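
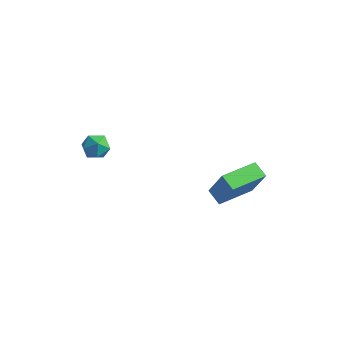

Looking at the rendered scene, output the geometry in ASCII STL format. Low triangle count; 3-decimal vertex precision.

solid 
facet normal -0.827 0.415 0.378
outer loop
vertex 0.969 0.971 -1.145
vertex 1.747 2.79 -1.438
vertex 0.285 1.015 -2.689
endloop
endfacet
facet normal -0.389 -0.910 0.146
outer loop
vertex 1.013 0.65 -3.022
vertex 0.969 0.971 -1.145
vertex 0.285 1.015 -2.689
endloop
endfacet
facet normal -0.827 0.415 0.378
outer loop
vertex 0.285 1.015 -2.689
vertex 1.747 2.79 -1.438
vertex 1.063 2.834 -2.982
endloop
endfacet
facet normal -0.405 0.026 -0.914
outer loop
vertex 1.063 2.834 -2.982
vertex 1.013 0.65 -3.022
vertex 0.285 1.015 -2.689
endloop
endfacet
facet normal 0.405 -0.026 0.914
outer loop
vertex 0.969 0.971 -1.145
vertex 2.475 2.425 -1.771
vertex 1.747 2.79 -1.438
endloop
endfacet
facet normal -0.389 -0.910 0.146
outer loop
vertex 1.697 0.606 -1.478
vertex 0.969 0.971 -1.145
vertex 1.013 0.65 -3.022
endloop
endfacet
facet normal 0.405 -0.026 0.914
outer loop
vertex 1.697 0.606 -1.478
vertex 2.475 2.425 -1.771
vertex 0.969 0.971 -1.145
endloop
endfacet
facet normal 0.389 0.910 -0.146
outer loop
vertex 1.747 2.79 -1.438
vertex 2.475 2.425 -1.771
vertex 1.063 2.834 -2.982
endloop
endfacet
facet normal -0.405 0.026 -0.914
outer loop
vertex 1.791 2.469 -3.315
vertex 1.013 0.65 -3.022
vertex 1.063 2.834 -2.982
endloop
endfacet
facet normal 0.389 0.910 -0.146
outer loop
vertex 1.063 2.834 -2.982
vertex 2.475 2.425 -1.771
vertex 1.791 2.469 -3.315
endloop
endfacet
facet normal 0.827 -0.415 -0.378
outer loop
vertex 1.791 2.469 -3.315
vertex 1.697 0.606 -1.478
vertex 1.013 0.65 -3.022
endloop
endfacet
facet normal 0.827 -0.415 -0.378
outer loop
vertex 2.475 2.425 -1.771
vertex 1.697 0.606 -1.478
vertex 1.791 2.469 -3.315
endloop
endfacet
facet normal 0.050 0.981 0.186
outer loop
vertex -2.521 -3.059 3.296
vertex -3.167 -3.079 3.576
vertex -2.603 -3.185 3.984
endloop
endfacet
facet normal 0.698 0.685 0.209
outer loop
vertex -2.521 -3.059 3.296
vertex -2.603 -3.185 3.984
vertex -2.131 -3.553 3.612
endloop
endfacet
facet normal 0.823 0.378 -0.424
outer loop
vertex -2.521 -3.059 3.296
vertex -2.131 -3.553 3.612
vertex -2.404 -3.675 2.974
endloop
endfacet
facet normal 0.251 0.485 -0.837
outer loop
vertex -2.521 -3.059 3.296
vertex -2.404 -3.675 2.974
vertex -3.044 -3.382 2.952
endloop
endfacet
facet normal -0.226 0.858 -0.461
outer loop
vertex -2.521 -3.059 3.296
vertex -3.044 -3.382 2.952
vertex -3.167 -3.079 3.576
endloop
endfacet
facet normal 0.689 0.172 0.704
outer loop
vertex -2.131 -3.553 3.612
vertex -2.603 -3.185 3.984
vertex -2.536 -3.878 4.088
endloop
endfacet
facet normal -0.360 0.652 0.667
outer loop
vertex -2.603 -3.185 3.984
vertex -3.167 -3.079 3.576
vertex -3.176 -3.585 4.066
endloop
endfacet
facet normal -0.808 0.452 -0.379
outer loop
vertex -3.167 -3.079 3.576
vertex -3.044 -3.382 2.952
vertex -3.449 -3.707 3.428
endloop
endfacet
facet normal -0.035 -0.152 -0.988
outer loop
vertex -3.044 -3.382 2.952
vertex -2.404 -3.675 2.974
vertex -2.977 -4.075 3.056
endloop
endfacet
facet normal 0.890 -0.325 -0.319
outer loop
vertex -2.404 -3.675 2.974
vertex -2.131 -3.553 3.612
vertex -2.413 -4.181 3.464
endloop
endfacet
facet normal -0.251 -0.485 0.837
outer loop
vertex -3.059 -4.201 3.744
vertex -2.536 -3.878 4.088
vertex -3.176 -3.585 4.066
endloop
endfacet
facet normal -0.823 -0.378 0.424
outer loop
vertex -3.059 -4.201 3.744
vertex -3.176 -3.585 4.066
vertex -3.449 -3.707 3.428
endloop
endfacet
facet normal -0.698 -0.685 -0.209
outer loop
vertex -3.059 -4.201 3.744
vertex -3.449 -3.707 3.428
vertex -2.977 -4.075 3.056
endloop
endfacet
facet normal -0.050 -0.981 -0.186
outer loop
vertex -3.059 -4.201 3.744
vertex -2.977 -4.075 3.056
vertex -2.413 -4.181 3.464
endloop
endfacet
facet normal 0.226 -0.858 0.461
outer loop
vertex -3.059 -4.201 3.744
vertex -2.413 -4.181 3.464
vertex -2.536 -3.878 4.088
endloop
endfacet
facet normal 0.035 0.152 0.988
outer loop
vertex -3.176 -3.585 4.066
vertex -2.536 -3.878 4.088
vertex -2.603 -3.185 3.984
endloop
endfacet
facet normal -0.890 0.325 0.319
outer loop
vertex -3.449 -3.707 3.428
vertex -3.176 -3.585 4.066
vertex -3.167 -3.079 3.576
endloop
endfacet
facet normal -0.689 -0.172 -0.704
outer loop
vertex -2.977 -4.075 3.056
vertex -3.449 -3.707 3.428
vertex -3.044 -3.382 2.952
endloop
endfacet
facet normal 0.360 -0.652 -0.667
outer loop
vertex -2.413 -4.181 3.464
vertex -2.977 -4.075 3.056
vertex -2.404 -3.675 2.974
endloop
endfacet
facet normal 0.808 -0.452 0.379
outer loop
vertex -2.536 -3.878 4.088
vertex -2.413 -4.181 3.464
vertex -2.131 -3.553 3.612
endloop
endfacet

endsolid


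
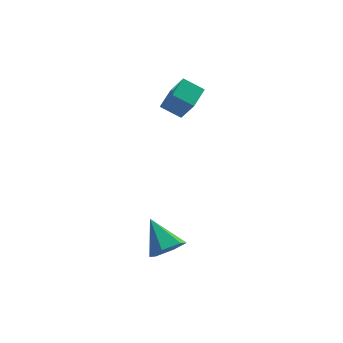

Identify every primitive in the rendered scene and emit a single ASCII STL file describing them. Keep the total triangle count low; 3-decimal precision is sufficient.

solid 
facet normal -0.537 -0.802 -0.264
outer loop
vertex 2.886 1.823 2.286
vertex 1.931 2.266 2.883
vertex 2.405 2.584 0.951
endloop
endfacet
facet normal 0.789 -0.366 -0.493
outer loop
vertex 3.109 3.634 1.297
vertex 2.886 1.823 2.286
vertex 2.405 2.584 0.951
endloop
endfacet
facet normal -0.538 -0.801 -0.264
outer loop
vertex 2.405 2.584 0.951
vertex 1.931 2.266 2.883
vertex 1.451 3.028 1.549
endloop
endfacet
facet normal -0.299 0.473 -0.829
outer loop
vertex 1.451 3.028 1.549
vertex 3.109 3.634 1.297
vertex 2.405 2.584 0.951
endloop
endfacet
facet normal 0.299 -0.473 0.829
outer loop
vertex 2.886 1.823 2.286
vertex 2.635 3.316 3.229
vertex 1.931 2.266 2.883
endloop
endfacet
facet normal 0.789 -0.366 -0.493
outer loop
vertex 3.589 2.872 2.631
vertex 2.886 1.823 2.286
vertex 3.109 3.634 1.297
endloop
endfacet
facet normal 0.299 -0.473 0.829
outer loop
vertex 3.589 2.872 2.631
vertex 2.635 3.316 3.229
vertex 2.886 1.823 2.286
endloop
endfacet
facet normal -0.789 0.366 0.493
outer loop
vertex 1.931 2.266 2.883
vertex 2.635 3.316 3.229
vertex 1.451 3.028 1.549
endloop
endfacet
facet normal -0.299 0.473 -0.829
outer loop
vertex 2.154 4.077 1.894
vertex 3.109 3.634 1.297
vertex 1.451 3.028 1.549
endloop
endfacet
facet normal -0.789 0.367 0.493
outer loop
vertex 1.451 3.028 1.549
vertex 2.635 3.316 3.229
vertex 2.154 4.077 1.894
endloop
endfacet
facet normal 0.537 0.801 0.264
outer loop
vertex 2.154 4.077 1.894
vertex 3.589 2.872 2.631
vertex 3.109 3.634 1.297
endloop
endfacet
facet normal 0.538 0.801 0.263
outer loop
vertex 2.635 3.316 3.229
vertex 3.589 2.872 2.631
vertex 2.154 4.077 1.894
endloop
endfacet
facet normal 0.313 -0.738 -0.597
outer loop
vertex 1.295 -3.476 -3.2
vertex 0.781 -3.109 -3.923
vertex 1.69 -2.83 -3.791
endloop
endfacet
facet normal 0.661 0.245 0.709
outer loop
vertex 1.295 -3.476 -3.2
vertex 1.69 -2.83 -3.791
vertex 0.179 -1.691 -2.777
endloop
endfacet
facet normal 0.313 -0.738 -0.597
outer loop
vertex 1.69 -2.83 -3.791
vertex 0.781 -3.109 -3.923
vertex 1.176 -2.463 -4.514
endloop
endfacet
facet normal 0.595 0.803 -0.015
outer loop
vertex 1.69 -2.83 -3.791
vertex 1.176 -2.463 -4.514
vertex 0.179 -1.691 -2.777
endloop
endfacet
facet normal 0.314 -0.738 -0.597
outer loop
vertex 1.176 -2.463 -4.514
vertex 0.781 -3.109 -3.923
vertex 0.267 -2.742 -4.647
endloop
endfacet
facet normal -0.190 0.852 -0.488
outer loop
vertex 1.176 -2.463 -4.514
vertex 0.267 -2.742 -4.647
vertex 0.179 -1.691 -2.777
endloop
endfacet
facet normal 0.313 -0.739 -0.597
outer loop
vertex 0.267 -2.742 -4.647
vertex 0.781 -3.109 -3.923
vertex -0.128 -3.387 -4.056
endloop
endfacet
facet normal -0.910 0.342 -0.235
outer loop
vertex 0.267 -2.742 -4.647
vertex -0.128 -3.387 -4.056
vertex 0.179 -1.691 -2.777
endloop
endfacet
facet normal 0.313 -0.738 -0.597
outer loop
vertex -0.128 -3.387 -4.056
vertex 0.781 -3.109 -3.923
vertex 0.386 -3.754 -3.333
endloop
endfacet
facet normal -0.844 -0.217 0.490
outer loop
vertex -0.128 -3.387 -4.056
vertex 0.386 -3.754 -3.333
vertex 0.179 -1.691 -2.777
endloop
endfacet
facet normal 0.313 -0.738 -0.597
outer loop
vertex 0.386 -3.754 -3.333
vertex 0.781 -3.109 -3.923
vertex 1.295 -3.476 -3.2
endloop
endfacet
facet normal -0.060 -0.265 0.962
outer loop
vertex 0.386 -3.754 -3.333
vertex 1.295 -3.476 -3.2
vertex 0.179 -1.691 -2.777
endloop
endfacet

endsolid


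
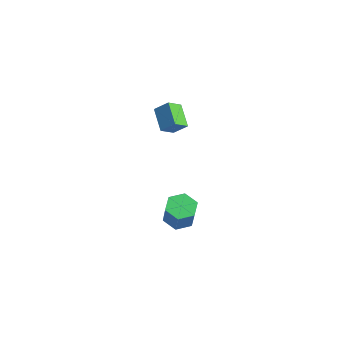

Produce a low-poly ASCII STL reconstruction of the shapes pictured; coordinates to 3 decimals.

solid 
facet normal -0.828 0.310 0.467
outer loop
vertex 0.389 -2.862 4.052
vertex 0.944 -2.372 4.71
vertex 0.364 -2.042 3.463
endloop
endfacet
facet normal -0.560 -0.494 -0.665
outer loop
vertex 1.556 -2.488 2.79
vertex 0.389 -2.862 4.052
vertex 0.364 -2.042 3.463
endloop
endfacet
facet normal -0.828 0.310 0.467
outer loop
vertex 0.364 -2.042 3.463
vertex 0.944 -2.372 4.71
vertex 0.918 -1.552 4.12
endloop
endfacet
facet normal -0.026 0.812 -0.584
outer loop
vertex 0.918 -1.552 4.12
vertex 1.556 -2.488 2.79
vertex 0.364 -2.042 3.463
endloop
endfacet
facet normal 0.025 -0.812 0.583
outer loop
vertex 0.389 -2.862 4.052
vertex 2.136 -2.818 4.037
vertex 0.944 -2.372 4.71
endloop
endfacet
facet normal -0.559 -0.496 -0.664
outer loop
vertex 1.582 -3.308 3.38
vertex 0.389 -2.862 4.052
vertex 1.556 -2.488 2.79
endloop
endfacet
facet normal 0.025 -0.812 0.584
outer loop
vertex 1.582 -3.308 3.38
vertex 2.136 -2.818 4.037
vertex 0.389 -2.862 4.052
endloop
endfacet
facet normal 0.560 0.495 0.664
outer loop
vertex 0.944 -2.372 4.71
vertex 2.136 -2.818 4.037
vertex 0.918 -1.552 4.12
endloop
endfacet
facet normal -0.025 0.812 -0.583
outer loop
vertex 2.111 -1.998 3.448
vertex 1.556 -2.488 2.79
vertex 0.918 -1.552 4.12
endloop
endfacet
facet normal 0.560 0.495 0.665
outer loop
vertex 0.918 -1.552 4.12
vertex 2.136 -2.818 4.037
vertex 2.111 -1.998 3.448
endloop
endfacet
facet normal 0.828 -0.310 -0.467
outer loop
vertex 2.111 -1.998 3.448
vertex 1.582 -3.308 3.38
vertex 1.556 -2.488 2.79
endloop
endfacet
facet normal 0.828 -0.310 -0.467
outer loop
vertex 2.136 -2.818 4.037
vertex 1.582 -3.308 3.38
vertex 2.111 -1.998 3.448
endloop
endfacet
facet normal -0.364 0.169 -0.916
outer loop
vertex 3.091 -2.447 -3.795
vertex 2.287 -2.673 -3.517
vertex 2.551 -1.835 -3.467
endloop
endfacet
facet normal 0.701 0.698 -0.149
outer loop
vertex 3.091 -2.447 -3.795
vertex 2.551 -1.835 -3.467
vertex 3.677 -2.721 -2.32
endloop
endfacet
facet normal 0.701 0.698 -0.149
outer loop
vertex 3.677 -2.721 -2.32
vertex 2.551 -1.835 -3.467
vertex 3.137 -2.109 -1.992
endloop
endfacet
facet normal 0.363 -0.170 0.916
outer loop
vertex 3.677 -2.721 -2.32
vertex 3.137 -2.109 -1.992
vertex 2.873 -2.947 -2.043
endloop
endfacet
facet normal -0.364 0.169 -0.916
outer loop
vertex 2.551 -1.835 -3.467
vertex 2.287 -2.673 -3.517
vertex 1.747 -2.061 -3.189
endloop
endfacet
facet normal -0.181 0.951 0.249
outer loop
vertex 2.551 -1.835 -3.467
vertex 1.747 -2.061 -3.189
vertex 3.137 -2.109 -1.992
endloop
endfacet
facet normal -0.182 0.951 0.249
outer loop
vertex 3.137 -2.109 -1.992
vertex 1.747 -2.061 -3.189
vertex 2.333 -2.335 -1.715
endloop
endfacet
facet normal 0.363 -0.170 0.916
outer loop
vertex 3.137 -2.109 -1.992
vertex 2.333 -2.335 -1.715
vertex 2.873 -2.947 -2.043
endloop
endfacet
facet normal -0.363 0.170 -0.916
outer loop
vertex 1.747 -2.061 -3.189
vertex 2.287 -2.673 -3.517
vertex 1.483 -2.899 -3.24
endloop
endfacet
facet normal -0.882 0.254 0.398
outer loop
vertex 1.747 -2.061 -3.189
vertex 1.483 -2.899 -3.24
vertex 2.333 -2.335 -1.715
endloop
endfacet
facet normal -0.882 0.254 0.397
outer loop
vertex 2.333 -2.335 -1.715
vertex 1.483 -2.899 -3.24
vertex 2.069 -3.173 -1.765
endloop
endfacet
facet normal 0.364 -0.169 0.916
outer loop
vertex 2.333 -2.335 -1.715
vertex 2.069 -3.173 -1.765
vertex 2.873 -2.947 -2.043
endloop
endfacet
facet normal -0.363 0.170 -0.916
outer loop
vertex 1.483 -2.899 -3.24
vertex 2.287 -2.673 -3.517
vertex 2.023 -3.511 -3.568
endloop
endfacet
facet normal -0.701 -0.698 0.149
outer loop
vertex 1.483 -2.899 -3.24
vertex 2.023 -3.511 -3.568
vertex 2.069 -3.173 -1.765
endloop
endfacet
facet normal -0.701 -0.698 0.149
outer loop
vertex 2.069 -3.173 -1.765
vertex 2.023 -3.511 -3.568
vertex 2.609 -3.785 -2.093
endloop
endfacet
facet normal 0.364 -0.169 0.916
outer loop
vertex 2.069 -3.173 -1.765
vertex 2.609 -3.785 -2.093
vertex 2.873 -2.947 -2.043
endloop
endfacet
facet normal -0.363 0.170 -0.916
outer loop
vertex 2.023 -3.511 -3.568
vertex 2.287 -2.673 -3.517
vertex 2.827 -3.285 -3.845
endloop
endfacet
facet normal 0.182 -0.951 -0.249
outer loop
vertex 2.023 -3.511 -3.568
vertex 2.827 -3.285 -3.845
vertex 2.609 -3.785 -2.093
endloop
endfacet
facet normal 0.181 -0.951 -0.249
outer loop
vertex 2.609 -3.785 -2.093
vertex 2.827 -3.285 -3.845
vertex 3.413 -3.559 -2.371
endloop
endfacet
facet normal 0.364 -0.169 0.916
outer loop
vertex 2.609 -3.785 -2.093
vertex 3.413 -3.559 -2.371
vertex 2.873 -2.947 -2.043
endloop
endfacet
facet normal -0.364 0.169 -0.916
outer loop
vertex 2.827 -3.285 -3.845
vertex 2.287 -2.673 -3.517
vertex 3.091 -2.447 -3.795
endloop
endfacet
facet normal 0.882 -0.254 -0.398
outer loop
vertex 2.827 -3.285 -3.845
vertex 3.091 -2.447 -3.795
vertex 3.413 -3.559 -2.371
endloop
endfacet
facet normal 0.882 -0.254 -0.397
outer loop
vertex 3.413 -3.559 -2.371
vertex 3.091 -2.447 -3.795
vertex 3.677 -2.721 -2.32
endloop
endfacet
facet normal 0.363 -0.170 0.916
outer loop
vertex 3.413 -3.559 -2.371
vertex 3.677 -2.721 -2.32
vertex 2.873 -2.947 -2.043
endloop
endfacet

endsolid


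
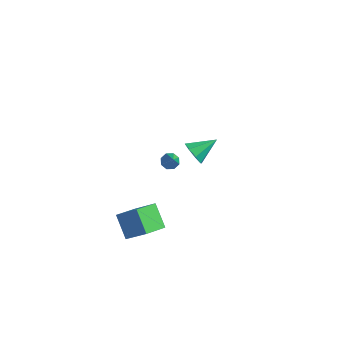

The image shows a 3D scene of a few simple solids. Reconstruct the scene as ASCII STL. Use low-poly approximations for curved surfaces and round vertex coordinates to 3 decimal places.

solid 
facet normal -0.651 0.371 0.663
outer loop
vertex 1.416 -2.028 -2.356
vertex 1.746 -0.683 -2.784
vertex 0.061 -2.106 -3.642
endloop
endfacet
facet normal -0.227 -0.928 0.296
outer loop
vertex 1.134 -2.717 -4.736
vertex 1.416 -2.028 -2.356
vertex 0.061 -2.106 -3.642
endloop
endfacet
facet normal -0.650 0.370 0.663
outer loop
vertex 0.061 -2.106 -3.642
vertex 1.746 -0.683 -2.784
vertex 0.391 -0.76 -4.07
endloop
endfacet
facet normal -0.725 -0.041 -0.688
outer loop
vertex 0.391 -0.76 -4.07
vertex 1.134 -2.717 -4.736
vertex 0.061 -2.106 -3.642
endloop
endfacet
facet normal 0.725 0.041 0.688
outer loop
vertex 1.416 -2.028 -2.356
vertex 2.819 -1.294 -3.878
vertex 1.746 -0.683 -2.784
endloop
endfacet
facet normal -0.228 -0.928 0.296
outer loop
vertex 2.489 -2.64 -3.45
vertex 1.416 -2.028 -2.356
vertex 1.134 -2.717 -4.736
endloop
endfacet
facet normal 0.725 0.041 0.688
outer loop
vertex 2.489 -2.64 -3.45
vertex 2.819 -1.294 -3.878
vertex 1.416 -2.028 -2.356
endloop
endfacet
facet normal 0.227 0.928 -0.295
outer loop
vertex 1.746 -0.683 -2.784
vertex 2.819 -1.294 -3.878
vertex 0.391 -0.76 -4.07
endloop
endfacet
facet normal -0.725 -0.041 -0.688
outer loop
vertex 1.464 -1.372 -5.164
vertex 1.134 -2.717 -4.736
vertex 0.391 -0.76 -4.07
endloop
endfacet
facet normal 0.227 0.928 -0.296
outer loop
vertex 0.391 -0.76 -4.07
vertex 2.819 -1.294 -3.878
vertex 1.464 -1.372 -5.164
endloop
endfacet
facet normal 0.650 -0.371 -0.663
outer loop
vertex 1.464 -1.372 -5.164
vertex 2.489 -2.64 -3.45
vertex 1.134 -2.717 -4.736
endloop
endfacet
facet normal 0.651 -0.370 -0.663
outer loop
vertex 2.819 -1.294 -3.878
vertex 2.489 -2.64 -3.45
vertex 1.464 -1.372 -5.164
endloop
endfacet
facet normal -0.436 0.497 -0.751
outer loop
vertex 3.508 -0.957 2.736
vertex 3.216 -1.384 2.623
vertex 3.156 -0.962 2.937
endloop
endfacet
facet normal 0.332 0.729 0.599
outer loop
vertex 3.508 -0.957 2.736
vertex 3.156 -0.962 2.937
vertex 4.104 -2.396 4.157
endloop
endfacet
facet normal -0.435 0.497 -0.751
outer loop
vertex 3.156 -0.962 2.937
vertex 3.216 -1.384 2.623
vertex 2.839 -1.214 2.954
endloop
endfacet
facet normal -0.333 0.474 0.815
outer loop
vertex 3.156 -0.962 2.937
vertex 2.839 -1.214 2.954
vertex 4.104 -2.396 4.157
endloop
endfacet
facet normal -0.436 0.495 -0.751
outer loop
vertex 2.839 -1.214 2.954
vertex 3.216 -1.384 2.623
vertex 2.743 -1.567 2.777
endloop
endfacet
facet normal -0.743 -0.127 0.657
outer loop
vertex 2.839 -1.214 2.954
vertex 2.743 -1.567 2.777
vertex 4.104 -2.396 4.157
endloop
endfacet
facet normal -0.436 0.496 -0.751
outer loop
vertex 2.743 -1.567 2.777
vertex 3.216 -1.384 2.623
vertex 2.924 -1.812 2.51
endloop
endfacet
facet normal -0.658 -0.721 0.216
outer loop
vertex 2.743 -1.567 2.777
vertex 2.924 -1.812 2.51
vertex 4.104 -2.396 4.157
endloop
endfacet
facet normal -0.435 0.495 -0.752
outer loop
vertex 2.924 -1.812 2.51
vertex 3.216 -1.384 2.623
vertex 3.277 -1.807 2.309
endloop
endfacet
facet normal -0.128 -0.960 -0.249
outer loop
vertex 2.924 -1.812 2.51
vertex 3.277 -1.807 2.309
vertex 4.104 -2.396 4.157
endloop
endfacet
facet normal -0.433 0.496 -0.753
outer loop
vertex 3.277 -1.807 2.309
vertex 3.216 -1.384 2.623
vertex 3.594 -1.555 2.293
endloop
endfacet
facet normal 0.537 -0.704 -0.465
outer loop
vertex 3.277 -1.807 2.309
vertex 3.594 -1.555 2.293
vertex 4.104 -2.396 4.157
endloop
endfacet
facet normal -0.435 0.493 -0.754
outer loop
vertex 3.594 -1.555 2.293
vertex 3.216 -1.384 2.623
vertex 3.689 -1.202 2.469
endloop
endfacet
facet normal 0.947 -0.103 -0.305
outer loop
vertex 3.594 -1.555 2.293
vertex 3.689 -1.202 2.469
vertex 4.104 -2.396 4.157
endloop
endfacet
facet normal -0.436 0.497 -0.751
outer loop
vertex 3.689 -1.202 2.469
vertex 3.216 -1.384 2.623
vertex 3.508 -0.957 2.736
endloop
endfacet
facet normal 0.861 0.490 0.135
outer loop
vertex 3.689 -1.202 2.469
vertex 3.508 -0.957 2.736
vertex 4.104 -2.396 4.157
endloop
endfacet
facet normal -0.483 -0.751 -0.451
outer loop
vertex 2.217 3.267 -2.145
vertex 1.664 3.235 -1.5
vertex 1.703 3.654 -2.239
endloop
endfacet
facet normal 0.549 0.583 -0.599
outer loop
vertex 2.217 3.267 -2.145
vertex 1.703 3.654 -2.239
vertex 2.456 4.465 -0.76
endloop
endfacet
facet normal -0.483 -0.750 -0.451
outer loop
vertex 1.703 3.654 -2.239
vertex 1.664 3.235 -1.5
vertex 1.166 3.796 -1.9
endloop
endfacet
facet normal -0.055 0.887 -0.458
outer loop
vertex 1.703 3.654 -2.239
vertex 1.166 3.796 -1.9
vertex 2.456 4.465 -0.76
endloop
endfacet
facet normal -0.483 -0.750 -0.451
outer loop
vertex 1.166 3.796 -1.9
vertex 1.664 3.235 -1.5
vertex 0.921 3.609 -1.327
endloop
endfacet
facet normal -0.504 0.861 0.065
outer loop
vertex 1.166 3.796 -1.9
vertex 0.921 3.609 -1.327
vertex 2.456 4.465 -0.76
endloop
endfacet
facet normal -0.483 -0.750 -0.452
outer loop
vertex 0.921 3.609 -1.327
vertex 1.664 3.235 -1.5
vertex 1.111 3.203 -0.856
endloop
endfacet
facet normal -0.536 0.520 0.665
outer loop
vertex 0.921 3.609 -1.327
vertex 1.111 3.203 -0.856
vertex 2.456 4.465 -0.76
endloop
endfacet
facet normal -0.483 -0.750 -0.452
outer loop
vertex 1.111 3.203 -0.856
vertex 1.664 3.235 -1.5
vertex 1.625 2.815 -0.762
endloop
endfacet
facet normal -0.132 0.065 0.989
outer loop
vertex 1.111 3.203 -0.856
vertex 1.625 2.815 -0.762
vertex 2.456 4.465 -0.76
endloop
endfacet
facet normal -0.483 -0.750 -0.452
outer loop
vertex 1.625 2.815 -0.762
vertex 1.664 3.235 -1.5
vertex 2.162 2.674 -1.101
endloop
endfacet
facet normal 0.473 -0.239 0.848
outer loop
vertex 1.625 2.815 -0.762
vertex 2.162 2.674 -1.101
vertex 2.456 4.465 -0.76
endloop
endfacet
facet normal -0.483 -0.750 -0.451
outer loop
vertex 2.162 2.674 -1.101
vertex 1.664 3.235 -1.5
vertex 2.407 2.861 -1.674
endloop
endfacet
facet normal 0.922 -0.213 0.325
outer loop
vertex 2.162 2.674 -1.101
vertex 2.407 2.861 -1.674
vertex 2.456 4.465 -0.76
endloop
endfacet
facet normal -0.483 -0.750 -0.452
outer loop
vertex 2.407 2.861 -1.674
vertex 1.664 3.235 -1.5
vertex 2.217 3.267 -2.145
endloop
endfacet
facet normal 0.953 0.127 -0.275
outer loop
vertex 2.407 2.861 -1.674
vertex 2.217 3.267 -2.145
vertex 2.456 4.465 -0.76
endloop
endfacet

endsolid


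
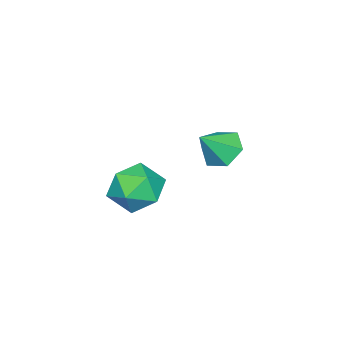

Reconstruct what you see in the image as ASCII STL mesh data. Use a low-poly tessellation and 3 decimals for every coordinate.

solid 
facet normal -0.669 0.258 -0.697
outer loop
vertex 0.638 0.141 1.519
vertex 0.139 0.393 2.091
vertex 0.669 0.899 1.77
endloop
endfacet
facet normal 0.973 0.036 -0.228
outer loop
vertex 0.638 0.141 1.519
vertex 0.669 0.899 1.77
vertex 0.981 0.067 2.969
endloop
endfacet
facet normal -0.669 0.259 -0.697
outer loop
vertex 0.669 0.899 1.77
vertex 0.139 0.393 2.091
vertex 0.17 1.152 2.343
endloop
endfacet
facet normal 0.678 0.675 0.292
outer loop
vertex 0.669 0.899 1.77
vertex 0.17 1.152 2.343
vertex 0.981 0.067 2.969
endloop
endfacet
facet normal -0.669 0.259 -0.697
outer loop
vertex 0.17 1.152 2.343
vertex 0.139 0.393 2.091
vertex -0.36 0.645 2.663
endloop
endfacet
facet normal 0.026 0.514 0.857
outer loop
vertex 0.17 1.152 2.343
vertex -0.36 0.645 2.663
vertex 0.981 0.067 2.969
endloop
endfacet
facet normal -0.669 0.259 -0.697
outer loop
vertex -0.36 0.645 2.663
vertex 0.139 0.393 2.091
vertex -0.391 -0.114 2.411
endloop
endfacet
facet normal -0.329 -0.286 0.900
outer loop
vertex -0.36 0.645 2.663
vertex -0.391 -0.114 2.411
vertex 0.981 0.067 2.969
endloop
endfacet
facet normal -0.669 0.259 -0.697
outer loop
vertex -0.391 -0.114 2.411
vertex 0.139 0.393 2.091
vertex 0.108 -0.366 1.839
endloop
endfacet
facet normal -0.032 -0.925 0.379
outer loop
vertex -0.391 -0.114 2.411
vertex 0.108 -0.366 1.839
vertex 0.981 0.067 2.969
endloop
endfacet
facet normal -0.669 0.259 -0.697
outer loop
vertex 0.108 -0.366 1.839
vertex 0.139 0.393 2.091
vertex 0.638 0.141 1.519
endloop
endfacet
facet normal 0.619 -0.764 -0.185
outer loop
vertex 0.108 -0.366 1.839
vertex 0.638 0.141 1.519
vertex 0.981 0.067 2.969
endloop
endfacet
facet normal -0.920 0.112 0.377
outer loop
vertex -1.486 -3.501 -1.522
vertex -1.066 -3.44 -0.515
vertex -1.198 -2.531 -1.108
endloop
endfacet
facet normal -0.880 0.382 -0.283
outer loop
vertex -1.486 -3.501 -1.522
vertex -1.198 -2.531 -1.108
vertex -0.967 -2.771 -2.15
endloop
endfacet
facet normal -0.676 -0.141 -0.723
outer loop
vertex -1.486 -3.501 -1.522
vertex -0.967 -2.771 -2.15
vertex -0.693 -3.828 -2.2
endloop
endfacet
facet normal -0.590 -0.734 -0.336
outer loop
vertex -1.486 -3.501 -1.522
vertex -0.693 -3.828 -2.2
vertex -0.754 -4.242 -1.19
endloop
endfacet
facet normal -0.740 -0.577 0.344
outer loop
vertex -1.486 -3.501 -1.522
vertex -0.754 -4.242 -1.19
vertex -1.066 -3.44 -0.515
endloop
endfacet
facet normal -0.372 0.883 -0.286
outer loop
vertex -0.967 -2.771 -2.15
vertex -1.198 -2.531 -1.108
vertex -0.226 -2.258 -1.53
endloop
endfacet
facet normal -0.435 0.447 0.782
outer loop
vertex -1.198 -2.531 -1.108
vertex -1.066 -3.44 -0.515
vertex -0.287 -2.672 -0.52
endloop
endfacet
facet normal -0.146 -0.670 0.728
outer loop
vertex -1.066 -3.44 -0.515
vertex -0.754 -4.242 -1.19
vertex -0.013 -3.729 -0.57
endloop
endfacet
facet normal 0.098 -0.923 -0.372
outer loop
vertex -0.754 -4.242 -1.19
vertex -0.693 -3.828 -2.2
vertex 0.218 -3.969 -1.612
endloop
endfacet
facet normal -0.042 0.036 -0.998
outer loop
vertex -0.693 -3.828 -2.2
vertex -0.967 -2.771 -2.15
vertex 0.086 -3.06 -2.205
endloop
endfacet
facet normal 0.590 0.734 0.336
outer loop
vertex 0.506 -2.999 -1.198
vertex -0.226 -2.258 -1.53
vertex -0.287 -2.672 -0.52
endloop
endfacet
facet normal 0.676 0.141 0.723
outer loop
vertex 0.506 -2.999 -1.198
vertex -0.287 -2.672 -0.52
vertex -0.013 -3.729 -0.57
endloop
endfacet
facet normal 0.880 -0.382 0.283
outer loop
vertex 0.506 -2.999 -1.198
vertex -0.013 -3.729 -0.57
vertex 0.218 -3.969 -1.612
endloop
endfacet
facet normal 0.920 -0.112 -0.377
outer loop
vertex 0.506 -2.999 -1.198
vertex 0.218 -3.969 -1.612
vertex 0.086 -3.06 -2.205
endloop
endfacet
facet normal 0.740 0.577 -0.344
outer loop
vertex 0.506 -2.999 -1.198
vertex 0.086 -3.06 -2.205
vertex -0.226 -2.258 -1.53
endloop
endfacet
facet normal -0.098 0.923 0.372
outer loop
vertex -0.287 -2.672 -0.52
vertex -0.226 -2.258 -1.53
vertex -1.198 -2.531 -1.108
endloop
endfacet
facet normal 0.042 -0.036 0.998
outer loop
vertex -0.013 -3.729 -0.57
vertex -0.287 -2.672 -0.52
vertex -1.066 -3.44 -0.515
endloop
endfacet
facet normal 0.372 -0.883 0.286
outer loop
vertex 0.218 -3.969 -1.612
vertex -0.013 -3.729 -0.57
vertex -0.754 -4.242 -1.19
endloop
endfacet
facet normal 0.435 -0.447 -0.782
outer loop
vertex 0.086 -3.06 -2.205
vertex 0.218 -3.969 -1.612
vertex -0.693 -3.828 -2.2
endloop
endfacet
facet normal 0.146 0.670 -0.728
outer loop
vertex -0.226 -2.258 -1.53
vertex 0.086 -3.06 -2.205
vertex -0.967 -2.771 -2.15
endloop
endfacet

endsolid


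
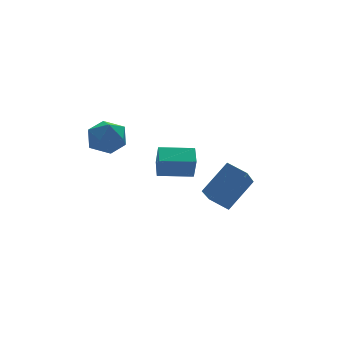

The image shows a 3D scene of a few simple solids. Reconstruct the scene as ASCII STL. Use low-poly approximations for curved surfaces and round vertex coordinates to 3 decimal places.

solid 
facet normal -0.935 0.348 0.072
outer loop
vertex 0.85 1.172 2.134
vertex 1.199 2.044 2.446
vertex 0.902 1.533 1.065
endloop
endfacet
facet normal -0.353 -0.881 -0.315
outer loop
vertex 2.341 0.996 0.954
vertex 0.85 1.172 2.134
vertex 0.902 1.533 1.065
endloop
endfacet
facet normal -0.935 0.348 0.072
outer loop
vertex 0.902 1.533 1.065
vertex 1.199 2.044 2.446
vertex 1.251 2.405 1.376
endloop
endfacet
facet normal 0.046 0.319 -0.947
outer loop
vertex 1.251 2.405 1.376
vertex 2.341 0.996 0.954
vertex 0.902 1.533 1.065
endloop
endfacet
facet normal -0.046 -0.320 0.946
outer loop
vertex 0.85 1.172 2.134
vertex 2.638 1.507 2.335
vertex 1.199 2.044 2.446
endloop
endfacet
facet normal -0.353 -0.881 -0.314
outer loop
vertex 2.289 0.635 2.024
vertex 0.85 1.172 2.134
vertex 2.341 0.996 0.954
endloop
endfacet
facet normal -0.047 -0.319 0.947
outer loop
vertex 2.289 0.635 2.024
vertex 2.638 1.507 2.335
vertex 0.85 1.172 2.134
endloop
endfacet
facet normal 0.353 0.881 0.314
outer loop
vertex 1.199 2.044 2.446
vertex 2.638 1.507 2.335
vertex 1.251 2.405 1.376
endloop
endfacet
facet normal 0.047 0.320 -0.946
outer loop
vertex 2.69 1.868 1.266
vertex 2.341 0.996 0.954
vertex 1.251 2.405 1.376
endloop
endfacet
facet normal 0.353 0.881 0.315
outer loop
vertex 1.251 2.405 1.376
vertex 2.638 1.507 2.335
vertex 2.69 1.868 1.266
endloop
endfacet
facet normal 0.935 -0.348 -0.072
outer loop
vertex 2.69 1.868 1.266
vertex 2.289 0.635 2.024
vertex 2.341 0.996 0.954
endloop
endfacet
facet normal 0.935 -0.348 -0.072
outer loop
vertex 2.638 1.507 2.335
vertex 2.289 0.635 2.024
vertex 2.69 1.868 1.266
endloop
endfacet
facet normal -0.465 -0.588 0.662
outer loop
vertex 3.977 -0.666 1.593
vertex 3.455 0.138 1.94
vertex 2.662 -0.995 0.378
endloop
endfacet
facet normal 0.512 -0.788 -0.341
outer loop
vertex 3.545 0.122 -0.88
vertex 3.977 -0.666 1.593
vertex 2.662 -0.995 0.378
endloop
endfacet
facet normal -0.464 -0.588 0.662
outer loop
vertex 2.662 -0.995 0.378
vertex 3.455 0.138 1.94
vertex 2.14 -0.191 0.726
endloop
endfacet
facet normal -0.723 -0.180 -0.667
outer loop
vertex 2.14 -0.191 0.726
vertex 3.545 0.122 -0.88
vertex 2.662 -0.995 0.378
endloop
endfacet
facet normal 0.722 0.181 0.668
outer loop
vertex 3.977 -0.666 1.593
vertex 4.338 1.255 0.682
vertex 3.455 0.138 1.94
endloop
endfacet
facet normal 0.512 -0.789 -0.341
outer loop
vertex 4.86 0.451 0.334
vertex 3.977 -0.666 1.593
vertex 3.545 0.122 -0.88
endloop
endfacet
facet normal 0.723 0.181 0.667
outer loop
vertex 4.86 0.451 0.334
vertex 4.338 1.255 0.682
vertex 3.977 -0.666 1.593
endloop
endfacet
facet normal -0.512 0.789 0.341
outer loop
vertex 3.455 0.138 1.94
vertex 4.338 1.255 0.682
vertex 2.14 -0.191 0.726
endloop
endfacet
facet normal -0.722 -0.181 -0.667
outer loop
vertex 3.023 0.926 -0.533
vertex 3.545 0.122 -0.88
vertex 2.14 -0.191 0.726
endloop
endfacet
facet normal -0.512 0.789 0.341
outer loop
vertex 2.14 -0.191 0.726
vertex 4.338 1.255 0.682
vertex 3.023 0.926 -0.533
endloop
endfacet
facet normal 0.465 0.588 -0.662
outer loop
vertex 3.023 0.926 -0.533
vertex 4.86 0.451 0.334
vertex 3.545 0.122 -0.88
endloop
endfacet
facet normal 0.465 0.588 -0.662
outer loop
vertex 4.338 1.255 0.682
vertex 4.86 0.451 0.334
vertex 3.023 0.926 -0.533
endloop
endfacet
facet normal -0.608 -0.327 0.723
outer loop
vertex -1.965 1.918 4.222
vertex -1.81 1.025 3.949
vertex -1.251 1.425 4.6
endloop
endfacet
facet normal -0.290 0.282 0.915
outer loop
vertex -1.965 1.918 4.222
vertex -1.251 1.425 4.6
vertex -1.126 2.332 4.36
endloop
endfacet
facet normal -0.455 0.779 0.431
outer loop
vertex -1.965 1.918 4.222
vertex -1.126 2.332 4.36
vertex -1.606 2.493 3.561
endloop
endfacet
facet normal -0.876 0.478 -0.060
outer loop
vertex -1.965 1.918 4.222
vertex -1.606 2.493 3.561
vertex -2.029 1.685 3.307
endloop
endfacet
facet normal -0.971 -0.205 0.120
outer loop
vertex -1.965 1.918 4.222
vertex -2.029 1.685 3.307
vertex -1.81 1.025 3.949
endloop
endfacet
facet normal 0.416 0.179 0.892
outer loop
vertex -1.126 2.332 4.36
vertex -1.251 1.425 4.6
vertex -0.451 1.695 4.173
endloop
endfacet
facet normal -0.100 -0.807 0.582
outer loop
vertex -1.251 1.425 4.6
vertex -1.81 1.025 3.949
vertex -0.874 0.887 3.919
endloop
endfacet
facet normal -0.686 -0.611 -0.394
outer loop
vertex -1.81 1.025 3.949
vertex -2.029 1.685 3.307
vertex -1.354 1.048 3.12
endloop
endfacet
facet normal -0.533 0.495 -0.686
outer loop
vertex -2.029 1.685 3.307
vertex -1.606 2.493 3.561
vertex -1.229 1.955 2.88
endloop
endfacet
facet normal 0.148 0.983 0.109
outer loop
vertex -1.606 2.493 3.561
vertex -1.126 2.332 4.36
vertex -0.67 2.355 3.531
endloop
endfacet
facet normal 0.876 -0.478 0.060
outer loop
vertex -0.515 1.462 3.258
vertex -0.451 1.695 4.173
vertex -0.874 0.887 3.919
endloop
endfacet
facet normal 0.455 -0.779 -0.431
outer loop
vertex -0.515 1.462 3.258
vertex -0.874 0.887 3.919
vertex -1.354 1.048 3.12
endloop
endfacet
facet normal 0.290 -0.282 -0.915
outer loop
vertex -0.515 1.462 3.258
vertex -1.354 1.048 3.12
vertex -1.229 1.955 2.88
endloop
endfacet
facet normal 0.608 0.327 -0.723
outer loop
vertex -0.515 1.462 3.258
vertex -1.229 1.955 2.88
vertex -0.67 2.355 3.531
endloop
endfacet
facet normal 0.971 0.205 -0.120
outer loop
vertex -0.515 1.462 3.258
vertex -0.67 2.355 3.531
vertex -0.451 1.695 4.173
endloop
endfacet
facet normal 0.533 -0.495 0.686
outer loop
vertex -0.874 0.887 3.919
vertex -0.451 1.695 4.173
vertex -1.251 1.425 4.6
endloop
endfacet
facet normal -0.148 -0.983 -0.109
outer loop
vertex -1.354 1.048 3.12
vertex -0.874 0.887 3.919
vertex -1.81 1.025 3.949
endloop
endfacet
facet normal -0.416 -0.179 -0.892
outer loop
vertex -1.229 1.955 2.88
vertex -1.354 1.048 3.12
vertex -2.029 1.685 3.307
endloop
endfacet
facet normal 0.100 0.807 -0.582
outer loop
vertex -0.67 2.355 3.531
vertex -1.229 1.955 2.88
vertex -1.606 2.493 3.561
endloop
endfacet
facet normal 0.686 0.611 0.394
outer loop
vertex -0.451 1.695 4.173
vertex -0.67 2.355 3.531
vertex -1.126 2.332 4.36
endloop
endfacet

endsolid


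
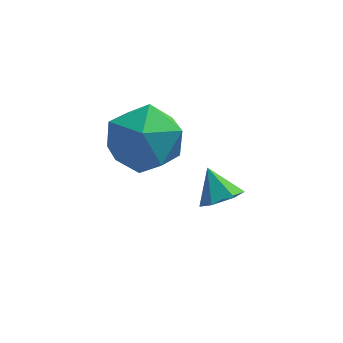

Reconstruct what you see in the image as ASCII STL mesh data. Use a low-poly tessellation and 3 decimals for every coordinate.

solid 
facet normal -0.962 -0.273 0.022
outer loop
vertex -0.309 -1.252 0.052
vertex -0.018 -2.243 0.469
vertex -0.243 -1.394 1.155
endloop
endfacet
facet normal -0.895 0.432 0.109
outer loop
vertex -0.309 -1.252 0.052
vertex -0.243 -1.394 1.155
vertex 0.15 -0.462 0.689
endloop
endfacet
facet normal -0.554 0.693 -0.461
outer loop
vertex -0.309 -1.252 0.052
vertex 0.15 -0.462 0.689
vertex 0.619 -0.734 -0.285
endloop
endfacet
facet normal -0.410 0.150 -0.899
outer loop
vertex -0.309 -1.252 0.052
vertex 0.619 -0.734 -0.285
vertex 0.514 -1.835 -0.421
endloop
endfacet
facet normal -0.662 -0.447 -0.601
outer loop
vertex -0.309 -1.252 0.052
vertex 0.514 -1.835 -0.421
vertex -0.018 -2.243 0.469
endloop
endfacet
facet normal -0.486 0.546 0.683
outer loop
vertex 0.15 -0.462 0.689
vertex -0.243 -1.394 1.155
vertex 0.726 -0.965 1.501
endloop
endfacet
facet normal -0.594 -0.595 0.541
outer loop
vertex -0.243 -1.394 1.155
vertex -0.018 -2.243 0.469
vertex 0.621 -2.066 1.365
endloop
endfacet
facet normal -0.108 -0.878 -0.467
outer loop
vertex -0.018 -2.243 0.469
vertex 0.514 -1.835 -0.421
vertex 1.09 -2.338 0.391
endloop
endfacet
facet normal 0.300 0.089 -0.950
outer loop
vertex 0.514 -1.835 -0.421
vertex 0.619 -0.734 -0.285
vertex 1.483 -1.406 -0.075
endloop
endfacet
facet normal 0.066 0.969 -0.239
outer loop
vertex 0.619 -0.734 -0.285
vertex 0.15 -0.462 0.689
vertex 1.258 -0.557 0.611
endloop
endfacet
facet normal 0.410 -0.150 0.899
outer loop
vertex 1.549 -1.548 1.028
vertex 0.726 -0.965 1.501
vertex 0.621 -2.066 1.365
endloop
endfacet
facet normal 0.554 -0.693 0.461
outer loop
vertex 1.549 -1.548 1.028
vertex 0.621 -2.066 1.365
vertex 1.09 -2.338 0.391
endloop
endfacet
facet normal 0.895 -0.432 -0.109
outer loop
vertex 1.549 -1.548 1.028
vertex 1.09 -2.338 0.391
vertex 1.483 -1.406 -0.075
endloop
endfacet
facet normal 0.962 0.273 -0.022
outer loop
vertex 1.549 -1.548 1.028
vertex 1.483 -1.406 -0.075
vertex 1.258 -0.557 0.611
endloop
endfacet
facet normal 0.662 0.447 0.601
outer loop
vertex 1.549 -1.548 1.028
vertex 1.258 -0.557 0.611
vertex 0.726 -0.965 1.501
endloop
endfacet
facet normal -0.300 -0.089 0.950
outer loop
vertex 0.621 -2.066 1.365
vertex 0.726 -0.965 1.501
vertex -0.243 -1.394 1.155
endloop
endfacet
facet normal -0.066 -0.969 0.239
outer loop
vertex 1.09 -2.338 0.391
vertex 0.621 -2.066 1.365
vertex -0.018 -2.243 0.469
endloop
endfacet
facet normal 0.486 -0.546 -0.683
outer loop
vertex 1.483 -1.406 -0.075
vertex 1.09 -2.338 0.391
vertex 0.514 -1.835 -0.421
endloop
endfacet
facet normal 0.594 0.595 -0.541
outer loop
vertex 1.258 -0.557 0.611
vertex 1.483 -1.406 -0.075
vertex 0.619 -0.734 -0.285
endloop
endfacet
facet normal 0.108 0.878 0.467
outer loop
vertex 0.726 -0.965 1.501
vertex 1.258 -0.557 0.611
vertex 0.15 -0.462 0.689
endloop
endfacet
facet normal 0.391 -0.553 -0.735
outer loop
vertex 2.838 -1.336 -1.8
vertex 2.528 -1.009 -2.211
vertex 3.088 -0.836 -2.043
endloop
endfacet
facet normal 0.548 0.128 0.827
outer loop
vertex 2.838 -1.336 -1.8
vertex 3.088 -0.836 -2.043
vertex 2.132 -0.451 -1.469
endloop
endfacet
facet normal 0.391 -0.553 -0.735
outer loop
vertex 3.088 -0.836 -2.043
vertex 2.528 -1.009 -2.211
vertex 2.778 -0.509 -2.454
endloop
endfacet
facet normal 0.498 0.821 0.278
outer loop
vertex 3.088 -0.836 -2.043
vertex 2.778 -0.509 -2.454
vertex 2.132 -0.451 -1.469
endloop
endfacet
facet normal 0.393 -0.553 -0.735
outer loop
vertex 2.778 -0.509 -2.454
vertex 2.528 -1.009 -2.211
vertex 2.218 -0.682 -2.623
endloop
endfacet
facet normal -0.231 0.951 -0.207
outer loop
vertex 2.778 -0.509 -2.454
vertex 2.218 -0.682 -2.623
vertex 2.132 -0.451 -1.469
endloop
endfacet
facet normal 0.392 -0.554 -0.735
outer loop
vertex 2.218 -0.682 -2.623
vertex 2.528 -1.009 -2.211
vertex 1.968 -1.183 -2.379
endloop
endfacet
facet normal -0.912 0.384 -0.145
outer loop
vertex 2.218 -0.682 -2.623
vertex 1.968 -1.183 -2.379
vertex 2.132 -0.451 -1.469
endloop
endfacet
facet normal 0.392 -0.552 -0.735
outer loop
vertex 1.968 -1.183 -2.379
vertex 2.528 -1.009 -2.211
vertex 2.278 -1.51 -1.968
endloop
endfacet
facet normal -0.861 -0.309 0.404
outer loop
vertex 1.968 -1.183 -2.379
vertex 2.278 -1.51 -1.968
vertex 2.132 -0.451 -1.469
endloop
endfacet
facet normal 0.392 -0.552 -0.735
outer loop
vertex 2.278 -1.51 -1.968
vertex 2.528 -1.009 -2.211
vertex 2.838 -1.336 -1.8
endloop
endfacet
facet normal -0.131 -0.437 0.890
outer loop
vertex 2.278 -1.51 -1.968
vertex 2.838 -1.336 -1.8
vertex 2.132 -0.451 -1.469
endloop
endfacet

endsolid


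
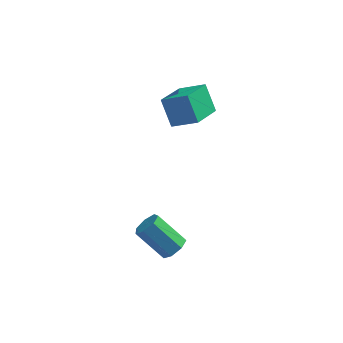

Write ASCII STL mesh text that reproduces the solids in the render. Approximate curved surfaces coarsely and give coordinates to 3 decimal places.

solid 
facet normal -0.375 0.442 0.814
outer loop
vertex -1.723 1.132 4.325
vertex -1.052 2.891 3.679
vertex -3.078 1.372 3.57
endloop
endfacet
facet normal -0.337 -0.884 0.324
outer loop
vertex -2.448 0.629 2.201
vertex -1.723 1.132 4.325
vertex -3.078 1.372 3.57
endloop
endfacet
facet normal -0.375 0.442 0.815
outer loop
vertex -3.078 1.372 3.57
vertex -1.052 2.891 3.679
vertex -2.408 3.131 2.924
endloop
endfacet
facet normal -0.864 0.153 -0.480
outer loop
vertex -2.408 3.131 2.924
vertex -2.448 0.629 2.201
vertex -3.078 1.372 3.57
endloop
endfacet
facet normal 0.864 -0.153 0.480
outer loop
vertex -1.723 1.132 4.325
vertex -0.422 2.148 2.31
vertex -1.052 2.891 3.679
endloop
endfacet
facet normal -0.337 -0.884 0.324
outer loop
vertex -1.092 0.389 2.956
vertex -1.723 1.132 4.325
vertex -2.448 0.629 2.201
endloop
endfacet
facet normal 0.864 -0.152 0.481
outer loop
vertex -1.092 0.389 2.956
vertex -0.422 2.148 2.31
vertex -1.723 1.132 4.325
endloop
endfacet
facet normal 0.337 0.884 -0.325
outer loop
vertex -1.052 2.891 3.679
vertex -0.422 2.148 2.31
vertex -2.408 3.131 2.924
endloop
endfacet
facet normal -0.863 0.153 -0.481
outer loop
vertex -1.777 2.388 1.555
vertex -2.448 0.629 2.201
vertex -2.408 3.131 2.924
endloop
endfacet
facet normal 0.337 0.884 -0.324
outer loop
vertex -2.408 3.131 2.924
vertex -0.422 2.148 2.31
vertex -1.777 2.388 1.555
endloop
endfacet
facet normal 0.375 -0.442 -0.815
outer loop
vertex -1.777 2.388 1.555
vertex -1.092 0.389 2.956
vertex -2.448 0.629 2.201
endloop
endfacet
facet normal 0.376 -0.442 -0.815
outer loop
vertex -0.422 2.148 2.31
vertex -1.092 0.389 2.956
vertex -1.777 2.388 1.555
endloop
endfacet
facet normal 0.703 -0.201 -0.683
outer loop
vertex -1.291 -4.031 -2.873
vertex -1.689 -3.635 -3.399
vertex -1.147 -3.38 -2.916
endloop
endfacet
facet normal 0.678 -0.102 0.728
outer loop
vertex -1.291 -4.031 -2.873
vertex -1.147 -3.38 -2.916
vertex -2.732 -3.621 -1.474
endloop
endfacet
facet normal 0.678 -0.101 0.728
outer loop
vertex -2.732 -3.621 -1.474
vertex -1.147 -3.38 -2.916
vertex -2.589 -2.97 -1.517
endloop
endfacet
facet normal -0.703 0.200 0.682
outer loop
vertex -2.732 -3.621 -1.474
vertex -2.589 -2.97 -1.517
vertex -3.131 -3.225 -2.001
endloop
endfacet
facet normal 0.703 -0.200 -0.683
outer loop
vertex -1.147 -3.38 -2.916
vertex -1.689 -3.635 -3.399
vertex -1.412 -2.921 -3.323
endloop
endfacet
facet normal 0.590 0.699 0.404
outer loop
vertex -1.147 -3.38 -2.916
vertex -1.412 -2.921 -3.323
vertex -2.589 -2.97 -1.517
endloop
endfacet
facet normal 0.591 0.698 0.404
outer loop
vertex -2.589 -2.97 -1.517
vertex -1.412 -2.921 -3.323
vertex -2.853 -2.511 -1.924
endloop
endfacet
facet normal -0.703 0.200 0.682
outer loop
vertex -2.589 -2.97 -1.517
vertex -2.853 -2.511 -1.924
vertex -3.131 -3.225 -2.001
endloop
endfacet
facet normal 0.703 -0.200 -0.683
outer loop
vertex -1.412 -2.921 -3.323
vertex -1.689 -3.635 -3.399
vertex -1.885 -3.0 -3.787
endloop
endfacet
facet normal 0.058 0.973 -0.225
outer loop
vertex -1.412 -2.921 -3.323
vertex -1.885 -3.0 -3.787
vertex -2.853 -2.511 -1.924
endloop
endfacet
facet normal 0.060 0.973 -0.224
outer loop
vertex -2.853 -2.511 -1.924
vertex -1.885 -3.0 -3.787
vertex -3.326 -2.589 -2.389
endloop
endfacet
facet normal -0.703 0.200 0.682
outer loop
vertex -2.853 -2.511 -1.924
vertex -3.326 -2.589 -2.389
vertex -3.131 -3.225 -2.001
endloop
endfacet
facet normal 0.703 -0.200 -0.682
outer loop
vertex -1.885 -3.0 -3.787
vertex -1.689 -3.635 -3.399
vertex -2.211 -3.557 -3.96
endloop
endfacet
facet normal -0.517 0.515 -0.684
outer loop
vertex -1.885 -3.0 -3.787
vertex -2.211 -3.557 -3.96
vertex -3.326 -2.589 -2.389
endloop
endfacet
facet normal -0.517 0.515 -0.684
outer loop
vertex -3.326 -2.589 -2.389
vertex -2.211 -3.557 -3.96
vertex -3.653 -3.146 -2.561
endloop
endfacet
facet normal -0.702 0.201 0.683
outer loop
vertex -3.326 -2.589 -2.389
vertex -3.653 -3.146 -2.561
vertex -3.131 -3.225 -2.001
endloop
endfacet
facet normal 0.703 -0.199 -0.682
outer loop
vertex -2.211 -3.557 -3.96
vertex -1.689 -3.635 -3.399
vertex -2.144 -4.173 -3.711
endloop
endfacet
facet normal -0.704 -0.331 -0.629
outer loop
vertex -2.211 -3.557 -3.96
vertex -2.144 -4.173 -3.711
vertex -3.653 -3.146 -2.561
endloop
endfacet
facet normal -0.704 -0.330 -0.629
outer loop
vertex -3.653 -3.146 -2.561
vertex -2.144 -4.173 -3.711
vertex -3.586 -3.763 -2.312
endloop
endfacet
facet normal -0.703 0.199 0.683
outer loop
vertex -3.653 -3.146 -2.561
vertex -3.586 -3.763 -2.312
vertex -3.131 -3.225 -2.001
endloop
endfacet
facet normal 0.704 -0.200 -0.682
outer loop
vertex -2.144 -4.173 -3.711
vertex -1.689 -3.635 -3.399
vertex -1.735 -4.384 -3.227
endloop
endfacet
facet normal -0.360 -0.927 -0.100
outer loop
vertex -2.144 -4.173 -3.711
vertex -1.735 -4.384 -3.227
vertex -3.586 -3.763 -2.312
endloop
endfacet
facet normal -0.360 -0.928 -0.099
outer loop
vertex -3.586 -3.763 -2.312
vertex -1.735 -4.384 -3.227
vertex -3.176 -3.974 -1.828
endloop
endfacet
facet normal -0.703 0.200 0.683
outer loop
vertex -3.586 -3.763 -2.312
vertex -3.176 -3.974 -1.828
vertex -3.131 -3.225 -2.001
endloop
endfacet
facet normal 0.703 -0.200 -0.682
outer loop
vertex -1.735 -4.384 -3.227
vertex -1.689 -3.635 -3.399
vertex -1.291 -4.031 -2.873
endloop
endfacet
facet normal 0.254 -0.825 0.504
outer loop
vertex -1.735 -4.384 -3.227
vertex -1.291 -4.031 -2.873
vertex -3.176 -3.974 -1.828
endloop
endfacet
facet normal 0.254 -0.825 0.504
outer loop
vertex -3.176 -3.974 -1.828
vertex -1.291 -4.031 -2.873
vertex -2.732 -3.621 -1.474
endloop
endfacet
facet normal -0.703 0.200 0.682
outer loop
vertex -3.176 -3.974 -1.828
vertex -2.732 -3.621 -1.474
vertex -3.131 -3.225 -2.001
endloop
endfacet

endsolid


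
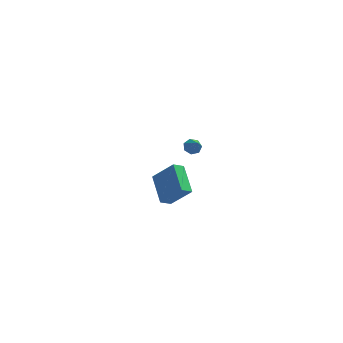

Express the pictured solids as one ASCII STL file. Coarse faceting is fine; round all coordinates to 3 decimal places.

solid 
facet normal -0.234 0.660 -0.714
outer loop
vertex 0.204 -1.598 3.237
vertex -0.143 -1.377 3.555
vertex 0.361 -1.263 3.495
endloop
endfacet
facet normal 0.931 -0.343 -0.121
outer loop
vertex 0.204 -1.598 3.237
vertex 0.361 -1.263 3.495
vertex 0.143 -2.183 4.425
endloop
endfacet
facet normal -0.234 0.660 -0.714
outer loop
vertex 0.361 -1.263 3.495
vertex -0.143 -1.377 3.555
vertex 0.139 -1.014 3.798
endloop
endfacet
facet normal 0.866 0.238 0.439
outer loop
vertex 0.361 -1.263 3.495
vertex 0.139 -1.014 3.798
vertex 0.143 -2.183 4.425
endloop
endfacet
facet normal -0.233 0.660 -0.714
outer loop
vertex 0.139 -1.014 3.798
vertex -0.143 -1.377 3.555
vertex -0.296 -1.038 3.918
endloop
endfacet
facet normal 0.212 0.462 0.861
outer loop
vertex 0.139 -1.014 3.798
vertex -0.296 -1.038 3.918
vertex 0.143 -2.183 4.425
endloop
endfacet
facet normal -0.234 0.659 -0.714
outer loop
vertex -0.296 -1.038 3.918
vertex -0.143 -1.377 3.555
vertex -0.615 -1.318 3.764
endloop
endfacet
facet normal -0.539 0.159 0.827
outer loop
vertex -0.296 -1.038 3.918
vertex -0.615 -1.318 3.764
vertex 0.143 -2.183 4.425
endloop
endfacet
facet normal -0.233 0.661 -0.714
outer loop
vertex -0.615 -1.318 3.764
vertex -0.143 -1.377 3.555
vertex -0.578 -1.642 3.452
endloop
endfacet
facet normal -0.821 -0.442 0.362
outer loop
vertex -0.615 -1.318 3.764
vertex -0.578 -1.642 3.452
vertex 0.143 -2.183 4.425
endloop
endfacet
facet normal -0.233 0.660 -0.715
outer loop
vertex -0.578 -1.642 3.452
vertex -0.143 -1.377 3.555
vertex -0.214 -1.767 3.218
endloop
endfacet
facet normal -0.422 -0.888 -0.181
outer loop
vertex -0.578 -1.642 3.452
vertex -0.214 -1.767 3.218
vertex 0.143 -2.183 4.425
endloop
endfacet
facet normal -0.234 0.660 -0.714
outer loop
vertex -0.214 -1.767 3.218
vertex -0.143 -1.377 3.555
vertex 0.204 -1.598 3.237
endloop
endfacet
facet normal 0.359 -0.844 -0.397
outer loop
vertex -0.214 -1.767 3.218
vertex 0.204 -1.598 3.237
vertex 0.143 -2.183 4.425
endloop
endfacet
facet normal -0.655 0.196 -0.730
outer loop
vertex -1.999 3.027 -4.452
vertex -2.5 4.778 -3.533
vertex -1.399 3.425 -4.884
endloop
endfacet
facet normal 0.245 -0.859 -0.450
outer loop
vertex -0.18 3.062 -3.527
vertex -1.999 3.027 -4.452
vertex -1.399 3.425 -4.884
endloop
endfacet
facet normal -0.655 0.196 -0.730
outer loop
vertex -1.399 3.425 -4.884
vertex -2.5 4.778 -3.533
vertex -1.899 5.177 -3.965
endloop
endfacet
facet normal 0.714 0.474 -0.515
outer loop
vertex -1.899 5.177 -3.965
vertex -0.18 3.062 -3.527
vertex -1.399 3.425 -4.884
endloop
endfacet
facet normal -0.714 -0.474 0.515
outer loop
vertex -1.999 3.027 -4.452
vertex -1.281 4.415 -2.176
vertex -2.5 4.778 -3.533
endloop
endfacet
facet normal 0.246 -0.858 -0.451
outer loop
vertex -0.781 2.663 -3.095
vertex -1.999 3.027 -4.452
vertex -0.18 3.062 -3.527
endloop
endfacet
facet normal -0.715 -0.474 0.514
outer loop
vertex -0.781 2.663 -3.095
vertex -1.281 4.415 -2.176
vertex -1.999 3.027 -4.452
endloop
endfacet
facet normal -0.246 0.858 0.451
outer loop
vertex -2.5 4.778 -3.533
vertex -1.281 4.415 -2.176
vertex -1.899 5.177 -3.965
endloop
endfacet
facet normal 0.715 0.474 -0.514
outer loop
vertex -0.681 4.813 -2.608
vertex -0.18 3.062 -3.527
vertex -1.899 5.177 -3.965
endloop
endfacet
facet normal -0.245 0.859 0.450
outer loop
vertex -1.899 5.177 -3.965
vertex -1.281 4.415 -2.176
vertex -0.681 4.813 -2.608
endloop
endfacet
facet normal 0.655 -0.196 0.730
outer loop
vertex -0.681 4.813 -2.608
vertex -0.781 2.663 -3.095
vertex -0.18 3.062 -3.527
endloop
endfacet
facet normal 0.655 -0.196 0.730
outer loop
vertex -1.281 4.415 -2.176
vertex -0.781 2.663 -3.095
vertex -0.681 4.813 -2.608
endloop
endfacet

endsolid


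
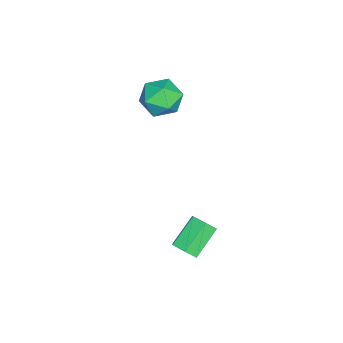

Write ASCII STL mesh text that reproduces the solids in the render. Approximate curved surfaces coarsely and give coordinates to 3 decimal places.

solid 
facet normal -0.252 0.527 0.811
outer loop
vertex -3.661 -2.372 3.716
vertex -4.245 -3.122 4.022
vertex -3.286 -3.091 4.3
endloop
endfacet
facet normal 0.407 0.694 0.594
outer loop
vertex -3.661 -2.372 3.716
vertex -3.286 -3.091 4.3
vertex -2.753 -2.744 3.529
endloop
endfacet
facet normal 0.364 0.928 -0.080
outer loop
vertex -3.661 -2.372 3.716
vertex -2.753 -2.744 3.529
vertex -3.382 -2.562 2.775
endloop
endfacet
facet normal -0.321 0.905 -0.278
outer loop
vertex -3.661 -2.372 3.716
vertex -3.382 -2.562 2.775
vertex -4.304 -2.795 3.08
endloop
endfacet
facet normal -0.702 0.658 0.272
outer loop
vertex -3.661 -2.372 3.716
vertex -4.304 -2.795 3.08
vertex -4.245 -3.122 4.022
endloop
endfacet
facet normal 0.798 0.097 0.595
outer loop
vertex -2.753 -2.744 3.529
vertex -3.286 -3.091 4.3
vertex -2.776 -3.725 3.72
endloop
endfacet
facet normal -0.269 -0.173 0.948
outer loop
vertex -3.286 -3.091 4.3
vertex -4.245 -3.122 4.022
vertex -3.698 -3.958 4.025
endloop
endfacet
facet normal -0.996 0.038 0.076
outer loop
vertex -4.245 -3.122 4.022
vertex -4.304 -2.795 3.08
vertex -4.327 -3.776 3.271
endloop
endfacet
facet normal -0.380 0.439 -0.814
outer loop
vertex -4.304 -2.795 3.08
vertex -3.382 -2.562 2.775
vertex -3.794 -3.429 2.5
endloop
endfacet
facet normal 0.729 0.475 -0.493
outer loop
vertex -3.382 -2.562 2.775
vertex -2.753 -2.744 3.529
vertex -2.835 -3.398 2.778
endloop
endfacet
facet normal 0.321 -0.905 0.278
outer loop
vertex -3.419 -4.148 3.084
vertex -2.776 -3.725 3.72
vertex -3.698 -3.958 4.025
endloop
endfacet
facet normal -0.364 -0.928 0.080
outer loop
vertex -3.419 -4.148 3.084
vertex -3.698 -3.958 4.025
vertex -4.327 -3.776 3.271
endloop
endfacet
facet normal -0.407 -0.694 -0.594
outer loop
vertex -3.419 -4.148 3.084
vertex -4.327 -3.776 3.271
vertex -3.794 -3.429 2.5
endloop
endfacet
facet normal 0.252 -0.527 -0.811
outer loop
vertex -3.419 -4.148 3.084
vertex -3.794 -3.429 2.5
vertex -2.835 -3.398 2.778
endloop
endfacet
facet normal 0.702 -0.658 -0.272
outer loop
vertex -3.419 -4.148 3.084
vertex -2.835 -3.398 2.778
vertex -2.776 -3.725 3.72
endloop
endfacet
facet normal 0.380 -0.439 0.814
outer loop
vertex -3.698 -3.958 4.025
vertex -2.776 -3.725 3.72
vertex -3.286 -3.091 4.3
endloop
endfacet
facet normal -0.729 -0.475 0.493
outer loop
vertex -4.327 -3.776 3.271
vertex -3.698 -3.958 4.025
vertex -4.245 -3.122 4.022
endloop
endfacet
facet normal -0.798 -0.097 -0.595
outer loop
vertex -3.794 -3.429 2.5
vertex -4.327 -3.776 3.271
vertex -4.304 -2.795 3.08
endloop
endfacet
facet normal 0.269 0.173 -0.948
outer loop
vertex -2.835 -3.398 2.778
vertex -3.794 -3.429 2.5
vertex -3.382 -2.562 2.775
endloop
endfacet
facet normal 0.996 -0.038 -0.076
outer loop
vertex -2.776 -3.725 3.72
vertex -2.835 -3.398 2.778
vertex -2.753 -2.744 3.529
endloop
endfacet
facet normal 0.735 -0.355 -0.578
outer loop
vertex 2.273 -0.841 -0.297
vertex 1.861 -0.967 -0.743
vertex 2.141 -0.414 -0.727
endloop
endfacet
facet normal 0.644 0.632 0.430
outer loop
vertex 2.273 -0.841 -0.297
vertex 2.141 -0.414 -0.727
vertex 1.171 -0.307 0.569
endloop
endfacet
facet normal 0.645 0.631 0.431
outer loop
vertex 1.171 -0.307 0.569
vertex 2.141 -0.414 -0.727
vertex 1.04 0.12 0.14
endloop
endfacet
facet normal -0.734 0.355 0.578
outer loop
vertex 1.171 -0.307 0.569
vertex 1.04 0.12 0.14
vertex 0.759 -0.433 0.123
endloop
endfacet
facet normal 0.735 -0.355 -0.578
outer loop
vertex 2.141 -0.414 -0.727
vertex 1.861 -0.967 -0.743
vertex 1.729 -0.54 -1.173
endloop
endfacet
facet normal 0.139 0.912 -0.386
outer loop
vertex 2.141 -0.414 -0.727
vertex 1.729 -0.54 -1.173
vertex 1.04 0.12 0.14
endloop
endfacet
facet normal 0.139 0.912 -0.386
outer loop
vertex 1.04 0.12 0.14
vertex 1.729 -0.54 -1.173
vertex 0.628 -0.006 -0.306
endloop
endfacet
facet normal -0.734 0.355 0.578
outer loop
vertex 1.04 0.12 0.14
vertex 0.628 -0.006 -0.306
vertex 0.759 -0.433 0.123
endloop
endfacet
facet normal 0.735 -0.355 -0.578
outer loop
vertex 1.729 -0.54 -1.173
vertex 1.861 -0.967 -0.743
vertex 1.449 -1.093 -1.189
endloop
endfacet
facet normal -0.506 0.280 -0.816
outer loop
vertex 1.729 -0.54 -1.173
vertex 1.449 -1.093 -1.189
vertex 0.628 -0.006 -0.306
endloop
endfacet
facet normal -0.505 0.282 -0.816
outer loop
vertex 0.628 -0.006 -0.306
vertex 1.449 -1.093 -1.189
vertex 0.347 -0.559 -0.323
endloop
endfacet
facet normal -0.734 0.355 0.578
outer loop
vertex 0.628 -0.006 -0.306
vertex 0.347 -0.559 -0.323
vertex 0.759 -0.433 0.123
endloop
endfacet
facet normal 0.734 -0.355 -0.578
outer loop
vertex 1.449 -1.093 -1.189
vertex 1.861 -0.967 -0.743
vertex 1.58 -1.52 -0.76
endloop
endfacet
facet normal -0.645 -0.631 -0.431
outer loop
vertex 1.449 -1.093 -1.189
vertex 1.58 -1.52 -0.76
vertex 0.347 -0.559 -0.323
endloop
endfacet
facet normal -0.645 -0.632 -0.430
outer loop
vertex 0.347 -0.559 -0.323
vertex 1.58 -1.52 -0.76
vertex 0.479 -0.986 0.107
endloop
endfacet
facet normal -0.735 0.355 0.578
outer loop
vertex 0.347 -0.559 -0.323
vertex 0.479 -0.986 0.107
vertex 0.759 -0.433 0.123
endloop
endfacet
facet normal 0.734 -0.355 -0.578
outer loop
vertex 1.58 -1.52 -0.76
vertex 1.861 -0.967 -0.743
vertex 1.992 -1.394 -0.314
endloop
endfacet
facet normal -0.139 -0.912 0.386
outer loop
vertex 1.58 -1.52 -0.76
vertex 1.992 -1.394 -0.314
vertex 0.479 -0.986 0.107
endloop
endfacet
facet normal -0.139 -0.912 0.386
outer loop
vertex 0.479 -0.986 0.107
vertex 1.992 -1.394 -0.314
vertex 0.891 -0.86 0.553
endloop
endfacet
facet normal -0.735 0.355 0.578
outer loop
vertex 0.479 -0.986 0.107
vertex 0.891 -0.86 0.553
vertex 0.759 -0.433 0.123
endloop
endfacet
facet normal 0.734 -0.355 -0.578
outer loop
vertex 1.992 -1.394 -0.314
vertex 1.861 -0.967 -0.743
vertex 2.273 -0.841 -0.297
endloop
endfacet
facet normal 0.505 -0.282 0.816
outer loop
vertex 1.992 -1.394 -0.314
vertex 2.273 -0.841 -0.297
vertex 0.891 -0.86 0.553
endloop
endfacet
facet normal 0.506 -0.280 0.816
outer loop
vertex 0.891 -0.86 0.553
vertex 2.273 -0.841 -0.297
vertex 1.171 -0.307 0.569
endloop
endfacet
facet normal -0.735 0.355 0.578
outer loop
vertex 0.891 -0.86 0.553
vertex 1.171 -0.307 0.569
vertex 0.759 -0.433 0.123
endloop
endfacet

endsolid


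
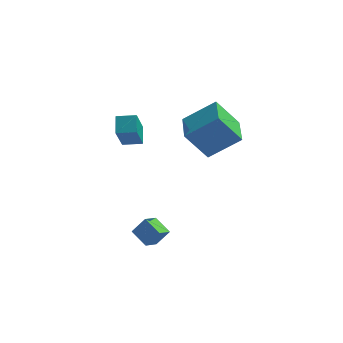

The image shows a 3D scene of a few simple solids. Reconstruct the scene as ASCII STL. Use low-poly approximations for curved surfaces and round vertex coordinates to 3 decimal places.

solid 
facet normal -0.991 -0.069 -0.116
outer loop
vertex -1.449 -0.954 4.032
vertex -1.586 -0.079 4.685
vertex -1.345 0.268 2.415
endloop
endfacet
facet normal 0.124 -0.795 -0.593
outer loop
vertex -0.314 0.339 2.535
vertex -1.449 -0.954 4.032
vertex -1.345 0.268 2.415
endloop
endfacet
facet normal -0.991 -0.068 -0.116
outer loop
vertex -1.345 0.268 2.415
vertex -1.586 -0.079 4.685
vertex -1.481 1.143 3.067
endloop
endfacet
facet normal 0.051 0.602 -0.797
outer loop
vertex -1.481 1.143 3.067
vertex -0.314 0.339 2.535
vertex -1.345 0.268 2.415
endloop
endfacet
facet normal -0.051 -0.602 0.797
outer loop
vertex -1.449 -0.954 4.032
vertex -0.555 -0.008 4.805
vertex -1.586 -0.079 4.685
endloop
endfacet
facet normal 0.124 -0.796 -0.593
outer loop
vertex -0.419 -0.883 4.153
vertex -1.449 -0.954 4.032
vertex -0.314 0.339 2.535
endloop
endfacet
facet normal -0.052 -0.602 0.797
outer loop
vertex -0.419 -0.883 4.153
vertex -0.555 -0.008 4.805
vertex -1.449 -0.954 4.032
endloop
endfacet
facet normal -0.124 0.796 0.593
outer loop
vertex -1.586 -0.079 4.685
vertex -0.555 -0.008 4.805
vertex -1.481 1.143 3.067
endloop
endfacet
facet normal 0.052 0.603 -0.796
outer loop
vertex -0.451 1.214 3.188
vertex -0.314 0.339 2.535
vertex -1.481 1.143 3.067
endloop
endfacet
facet normal -0.125 0.795 0.593
outer loop
vertex -1.481 1.143 3.067
vertex -0.555 -0.008 4.805
vertex -0.451 1.214 3.188
endloop
endfacet
facet normal 0.991 0.069 0.116
outer loop
vertex -0.451 1.214 3.188
vertex -0.419 -0.883 4.153
vertex -0.314 0.339 2.535
endloop
endfacet
facet normal 0.991 0.068 0.115
outer loop
vertex -0.555 -0.008 4.805
vertex -0.419 -0.883 4.153
vertex -0.451 1.214 3.188
endloop
endfacet
facet normal -0.588 -0.109 0.802
outer loop
vertex 3.286 1.604 3.904
vertex 2.93 3.542 3.907
vertex 1.614 1.299 2.636
endloop
endfacet
facet normal 0.181 -0.984 -0.002
outer loop
vertex 2.79 1.518 1.033
vertex 3.286 1.604 3.904
vertex 1.614 1.299 2.636
endloop
endfacet
facet normal -0.588 -0.110 0.802
outer loop
vertex 1.614 1.299 2.636
vertex 2.93 3.542 3.907
vertex 1.258 3.237 2.64
endloop
endfacet
facet normal -0.788 -0.144 -0.598
outer loop
vertex 1.258 3.237 2.64
vertex 2.79 1.518 1.033
vertex 1.614 1.299 2.636
endloop
endfacet
facet normal 0.788 0.144 0.598
outer loop
vertex 3.286 1.604 3.904
vertex 4.106 3.761 2.304
vertex 2.93 3.542 3.907
endloop
endfacet
facet normal 0.181 -0.984 -0.002
outer loop
vertex 4.462 1.823 2.3
vertex 3.286 1.604 3.904
vertex 2.79 1.518 1.033
endloop
endfacet
facet normal 0.789 0.144 0.598
outer loop
vertex 4.462 1.823 2.3
vertex 4.106 3.761 2.304
vertex 3.286 1.604 3.904
endloop
endfacet
facet normal -0.181 0.984 0.002
outer loop
vertex 2.93 3.542 3.907
vertex 4.106 3.761 2.304
vertex 1.258 3.237 2.64
endloop
endfacet
facet normal -0.789 -0.144 -0.598
outer loop
vertex 2.434 3.456 1.036
vertex 2.79 1.518 1.033
vertex 1.258 3.237 2.64
endloop
endfacet
facet normal -0.181 0.984 0.002
outer loop
vertex 1.258 3.237 2.64
vertex 4.106 3.761 2.304
vertex 2.434 3.456 1.036
endloop
endfacet
facet normal 0.588 0.109 -0.802
outer loop
vertex 2.434 3.456 1.036
vertex 4.462 1.823 2.3
vertex 2.79 1.518 1.033
endloop
endfacet
facet normal 0.588 0.110 -0.802
outer loop
vertex 4.106 3.761 2.304
vertex 4.462 1.823 2.3
vertex 2.434 3.456 1.036
endloop
endfacet
facet normal -0.696 0.588 0.412
outer loop
vertex 0.41 -3.688 -0.147
vertex 0.805 -2.923 -0.572
vertex -0.225 -3.838 -1.007
endloop
endfacet
facet normal -0.411 -0.797 0.443
outer loop
vertex 0.555 -4.497 -1.468
vertex 0.41 -3.688 -0.147
vertex -0.225 -3.838 -1.007
endloop
endfacet
facet normal -0.696 0.588 0.412
outer loop
vertex -0.225 -3.838 -1.007
vertex 0.805 -2.923 -0.572
vertex 0.17 -3.073 -1.432
endloop
endfacet
facet normal -0.588 -0.139 -0.797
outer loop
vertex 0.17 -3.073 -1.432
vertex 0.555 -4.497 -1.468
vertex -0.225 -3.838 -1.007
endloop
endfacet
facet normal 0.588 0.139 0.797
outer loop
vertex 0.41 -3.688 -0.147
vertex 1.585 -3.582 -1.033
vertex 0.805 -2.923 -0.572
endloop
endfacet
facet normal -0.411 -0.797 0.443
outer loop
vertex 1.19 -4.347 -0.608
vertex 0.41 -3.688 -0.147
vertex 0.555 -4.497 -1.468
endloop
endfacet
facet normal 0.588 0.139 0.797
outer loop
vertex 1.19 -4.347 -0.608
vertex 1.585 -3.582 -1.033
vertex 0.41 -3.688 -0.147
endloop
endfacet
facet normal 0.411 0.797 -0.443
outer loop
vertex 0.805 -2.923 -0.572
vertex 1.585 -3.582 -1.033
vertex 0.17 -3.073 -1.432
endloop
endfacet
facet normal -0.588 -0.139 -0.797
outer loop
vertex 0.95 -3.732 -1.893
vertex 0.555 -4.497 -1.468
vertex 0.17 -3.073 -1.432
endloop
endfacet
facet normal 0.411 0.797 -0.443
outer loop
vertex 0.17 -3.073 -1.432
vertex 1.585 -3.582 -1.033
vertex 0.95 -3.732 -1.893
endloop
endfacet
facet normal 0.696 -0.588 -0.412
outer loop
vertex 0.95 -3.732 -1.893
vertex 1.19 -4.347 -0.608
vertex 0.555 -4.497 -1.468
endloop
endfacet
facet normal 0.696 -0.588 -0.412
outer loop
vertex 1.585 -3.582 -1.033
vertex 1.19 -4.347 -0.608
vertex 0.95 -3.732 -1.893
endloop
endfacet

endsolid


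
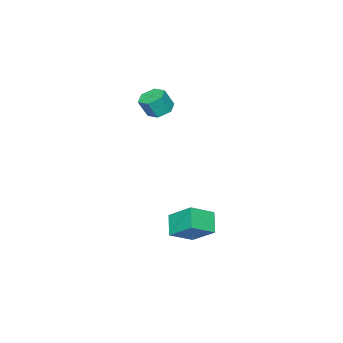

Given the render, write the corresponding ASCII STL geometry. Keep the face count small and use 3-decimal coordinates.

solid 
facet normal -0.361 0.247 -0.899
outer loop
vertex 1.608 -0.522 2.475
vertex 0.856 -0.889 2.676
vertex 0.99 -0.057 2.851
endloop
endfacet
facet normal 0.595 0.804 -0.016
outer loop
vertex 1.608 -0.522 2.475
vertex 0.99 -0.057 2.851
vertex 2.076 -0.845 3.644
endloop
endfacet
facet normal 0.595 0.804 -0.016
outer loop
vertex 2.076 -0.845 3.644
vertex 0.99 -0.057 2.851
vertex 1.458 -0.38 4.02
endloop
endfacet
facet normal 0.360 -0.249 0.899
outer loop
vertex 2.076 -0.845 3.644
vertex 1.458 -0.38 4.02
vertex 1.324 -1.211 3.844
endloop
endfacet
facet normal -0.361 0.247 -0.899
outer loop
vertex 0.99 -0.057 2.851
vertex 0.856 -0.889 2.676
vertex 0.238 -0.423 3.052
endloop
endfacet
facet normal -0.325 0.870 0.370
outer loop
vertex 0.99 -0.057 2.851
vertex 0.238 -0.423 3.052
vertex 1.458 -0.38 4.02
endloop
endfacet
facet normal -0.325 0.870 0.370
outer loop
vertex 1.458 -0.38 4.02
vertex 0.238 -0.423 3.052
vertex 0.706 -0.746 4.221
endloop
endfacet
facet normal 0.361 -0.249 0.899
outer loop
vertex 1.458 -0.38 4.02
vertex 0.706 -0.746 4.221
vertex 1.324 -1.211 3.844
endloop
endfacet
facet normal -0.360 0.248 -0.899
outer loop
vertex 0.238 -0.423 3.052
vertex 0.856 -0.889 2.676
vertex 0.104 -1.255 2.876
endloop
endfacet
facet normal -0.920 0.066 0.387
outer loop
vertex 0.238 -0.423 3.052
vertex 0.104 -1.255 2.876
vertex 0.706 -0.746 4.221
endloop
endfacet
facet normal -0.920 0.066 0.387
outer loop
vertex 0.706 -0.746 4.221
vertex 0.104 -1.255 2.876
vertex 0.572 -1.578 4.045
endloop
endfacet
facet normal 0.361 -0.248 0.899
outer loop
vertex 0.706 -0.746 4.221
vertex 0.572 -1.578 4.045
vertex 1.324 -1.211 3.844
endloop
endfacet
facet normal -0.360 0.249 -0.899
outer loop
vertex 0.104 -1.255 2.876
vertex 0.856 -0.889 2.676
vertex 0.722 -1.72 2.5
endloop
endfacet
facet normal -0.595 -0.804 0.016
outer loop
vertex 0.104 -1.255 2.876
vertex 0.722 -1.72 2.5
vertex 0.572 -1.578 4.045
endloop
endfacet
facet normal -0.595 -0.804 0.016
outer loop
vertex 0.572 -1.578 4.045
vertex 0.722 -1.72 2.5
vertex 1.19 -2.043 3.669
endloop
endfacet
facet normal 0.361 -0.247 0.899
outer loop
vertex 0.572 -1.578 4.045
vertex 1.19 -2.043 3.669
vertex 1.324 -1.211 3.844
endloop
endfacet
facet normal -0.361 0.249 -0.899
outer loop
vertex 0.722 -1.72 2.5
vertex 0.856 -0.889 2.676
vertex 1.474 -1.354 2.299
endloop
endfacet
facet normal 0.325 -0.870 -0.370
outer loop
vertex 0.722 -1.72 2.5
vertex 1.474 -1.354 2.299
vertex 1.19 -2.043 3.669
endloop
endfacet
facet normal 0.325 -0.870 -0.370
outer loop
vertex 1.19 -2.043 3.669
vertex 1.474 -1.354 2.299
vertex 1.942 -1.677 3.468
endloop
endfacet
facet normal 0.361 -0.247 0.899
outer loop
vertex 1.19 -2.043 3.669
vertex 1.942 -1.677 3.468
vertex 1.324 -1.211 3.844
endloop
endfacet
facet normal -0.361 0.248 -0.899
outer loop
vertex 1.474 -1.354 2.299
vertex 0.856 -0.889 2.676
vertex 1.608 -0.522 2.475
endloop
endfacet
facet normal 0.920 -0.066 -0.387
outer loop
vertex 1.474 -1.354 2.299
vertex 1.608 -0.522 2.475
vertex 1.942 -1.677 3.468
endloop
endfacet
facet normal 0.920 -0.066 -0.387
outer loop
vertex 1.942 -1.677 3.468
vertex 1.608 -0.522 2.475
vertex 2.076 -0.845 3.644
endloop
endfacet
facet normal 0.360 -0.248 0.899
outer loop
vertex 1.942 -1.677 3.468
vertex 2.076 -0.845 3.644
vertex 1.324 -1.211 3.844
endloop
endfacet
facet normal -0.599 -0.494 0.630
outer loop
vertex 4.013 3.681 -2.21
vertex 2.677 4.285 -3.008
vertex 4.029 2.154 -3.391
endloop
endfacet
facet normal 0.801 -0.361 0.478
outer loop
vertex 4.903 2.875 -4.312
vertex 4.013 3.681 -2.21
vertex 4.029 2.154 -3.391
endloop
endfacet
facet normal -0.599 -0.493 0.630
outer loop
vertex 4.029 2.154 -3.391
vertex 2.677 4.285 -3.008
vertex 2.692 2.758 -4.189
endloop
endfacet
facet normal 0.008 -0.791 -0.612
outer loop
vertex 2.692 2.758 -4.189
vertex 4.903 2.875 -4.312
vertex 4.029 2.154 -3.391
endloop
endfacet
facet normal -0.008 0.791 0.612
outer loop
vertex 4.013 3.681 -2.21
vertex 3.551 5.006 -3.929
vertex 2.677 4.285 -3.008
endloop
endfacet
facet normal 0.801 -0.362 0.478
outer loop
vertex 4.888 4.402 -3.131
vertex 4.013 3.681 -2.21
vertex 4.903 2.875 -4.312
endloop
endfacet
facet normal -0.008 0.791 0.612
outer loop
vertex 4.888 4.402 -3.131
vertex 3.551 5.006 -3.929
vertex 4.013 3.681 -2.21
endloop
endfacet
facet normal -0.801 0.361 -0.477
outer loop
vertex 2.677 4.285 -3.008
vertex 3.551 5.006 -3.929
vertex 2.692 2.758 -4.189
endloop
endfacet
facet normal 0.008 -0.791 -0.612
outer loop
vertex 3.567 3.479 -5.11
vertex 4.903 2.875 -4.312
vertex 2.692 2.758 -4.189
endloop
endfacet
facet normal -0.801 0.361 -0.478
outer loop
vertex 2.692 2.758 -4.189
vertex 3.551 5.006 -3.929
vertex 3.567 3.479 -5.11
endloop
endfacet
facet normal 0.599 0.493 -0.630
outer loop
vertex 3.567 3.479 -5.11
vertex 4.888 4.402 -3.131
vertex 4.903 2.875 -4.312
endloop
endfacet
facet normal 0.599 0.494 -0.630
outer loop
vertex 3.551 5.006 -3.929
vertex 4.888 4.402 -3.131
vertex 3.567 3.479 -5.11
endloop
endfacet

endsolid


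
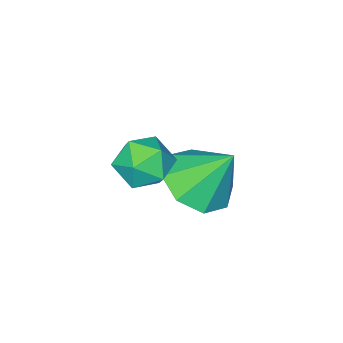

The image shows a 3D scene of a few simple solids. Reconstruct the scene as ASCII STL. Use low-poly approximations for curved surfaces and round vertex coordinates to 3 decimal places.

solid 
facet normal 0.231 -0.524 -0.820
outer loop
vertex 0.902 -3.718 -0.273
vertex 0.051 -3.322 -0.766
vertex 1.065 -3.028 -0.668
endloop
endfacet
facet normal 0.700 0.223 0.678
outer loop
vertex 0.902 -3.718 -0.273
vertex 1.065 -3.028 -0.668
vertex -0.331 -2.458 0.586
endloop
endfacet
facet normal 0.231 -0.523 -0.820
outer loop
vertex 1.065 -3.028 -0.668
vertex 0.051 -3.322 -0.766
vertex 0.634 -2.51 -1.12
endloop
endfacet
facet normal 0.583 0.753 0.307
outer loop
vertex 1.065 -3.028 -0.668
vertex 0.634 -2.51 -1.12
vertex -0.331 -2.458 0.586
endloop
endfacet
facet normal 0.232 -0.524 -0.820
outer loop
vertex 0.634 -2.51 -1.12
vertex 0.051 -3.322 -0.766
vertex -0.139 -2.469 -1.365
endloop
endfacet
facet normal 0.053 0.999 -0.000
outer loop
vertex 0.634 -2.51 -1.12
vertex -0.139 -2.469 -1.365
vertex -0.331 -2.458 0.586
endloop
endfacet
facet normal 0.232 -0.524 -0.820
outer loop
vertex -0.139 -2.469 -1.365
vertex 0.051 -3.322 -0.766
vertex -0.8 -2.927 -1.259
endloop
endfacet
facet normal -0.575 0.816 -0.061
outer loop
vertex -0.139 -2.469 -1.365
vertex -0.8 -2.927 -1.259
vertex -0.331 -2.458 0.586
endloop
endfacet
facet normal 0.232 -0.523 -0.820
outer loop
vertex -0.8 -2.927 -1.259
vertex 0.051 -3.322 -0.766
vertex -0.962 -3.617 -0.865
endloop
endfacet
facet normal -0.937 0.311 0.159
outer loop
vertex -0.8 -2.927 -1.259
vertex -0.962 -3.617 -0.865
vertex -0.331 -2.458 0.586
endloop
endfacet
facet normal 0.233 -0.524 -0.819
outer loop
vertex -0.962 -3.617 -0.865
vertex 0.051 -3.322 -0.766
vertex -0.531 -4.134 -0.412
endloop
endfacet
facet normal -0.819 -0.218 0.530
outer loop
vertex -0.962 -3.617 -0.865
vertex -0.531 -4.134 -0.412
vertex -0.331 -2.458 0.586
endloop
endfacet
facet normal 0.232 -0.524 -0.820
outer loop
vertex -0.531 -4.134 -0.412
vertex 0.051 -3.322 -0.766
vertex 0.241 -4.176 -0.167
endloop
endfacet
facet normal -0.291 -0.464 0.837
outer loop
vertex -0.531 -4.134 -0.412
vertex 0.241 -4.176 -0.167
vertex -0.331 -2.458 0.586
endloop
endfacet
facet normal 0.231 -0.524 -0.820
outer loop
vertex 0.241 -4.176 -0.167
vertex 0.051 -3.322 -0.766
vertex 0.902 -3.718 -0.273
endloop
endfacet
facet normal 0.339 -0.281 0.898
outer loop
vertex 0.241 -4.176 -0.167
vertex 0.902 -3.718 -0.273
vertex -0.331 -2.458 0.586
endloop
endfacet
facet normal 0.339 0.218 0.915
outer loop
vertex 2.276 -2.268 2.575
vertex 2.602 -3.007 2.63
vertex 3.035 -2.395 2.324
endloop
endfacet
facet normal 0.303 0.805 0.510
outer loop
vertex 2.276 -2.268 2.575
vertex 3.035 -2.395 2.324
vertex 2.537 -1.93 1.887
endloop
endfacet
facet normal -0.371 0.881 0.292
outer loop
vertex 2.276 -2.268 2.575
vertex 2.537 -1.93 1.887
vertex 1.796 -2.254 1.924
endloop
endfacet
facet normal -0.753 0.342 0.562
outer loop
vertex 2.276 -2.268 2.575
vertex 1.796 -2.254 1.924
vertex 1.836 -2.92 2.383
endloop
endfacet
facet normal -0.313 -0.068 0.947
outer loop
vertex 2.276 -2.268 2.575
vertex 1.836 -2.92 2.383
vertex 2.602 -3.007 2.63
endloop
endfacet
facet normal 0.711 0.700 -0.066
outer loop
vertex 2.537 -1.93 1.887
vertex 3.035 -2.395 2.324
vertex 3.024 -2.46 1.517
endloop
endfacet
facet normal 0.769 -0.250 0.589
outer loop
vertex 3.035 -2.395 2.324
vertex 2.602 -3.007 2.63
vertex 3.064 -3.126 1.976
endloop
endfacet
facet normal -0.288 -0.712 0.641
outer loop
vertex 2.602 -3.007 2.63
vertex 1.836 -2.92 2.383
vertex 2.323 -3.45 2.013
endloop
endfacet
facet normal -0.999 -0.048 0.017
outer loop
vertex 1.836 -2.92 2.383
vertex 1.796 -2.254 1.924
vertex 1.825 -2.985 1.576
endloop
endfacet
facet normal -0.381 0.824 -0.419
outer loop
vertex 1.796 -2.254 1.924
vertex 2.537 -1.93 1.887
vertex 2.258 -2.373 1.27
endloop
endfacet
facet normal 0.753 -0.342 -0.562
outer loop
vertex 2.584 -3.112 1.325
vertex 3.024 -2.46 1.517
vertex 3.064 -3.126 1.976
endloop
endfacet
facet normal 0.371 -0.881 -0.292
outer loop
vertex 2.584 -3.112 1.325
vertex 3.064 -3.126 1.976
vertex 2.323 -3.45 2.013
endloop
endfacet
facet normal -0.303 -0.805 -0.510
outer loop
vertex 2.584 -3.112 1.325
vertex 2.323 -3.45 2.013
vertex 1.825 -2.985 1.576
endloop
endfacet
facet normal -0.339 -0.218 -0.915
outer loop
vertex 2.584 -3.112 1.325
vertex 1.825 -2.985 1.576
vertex 2.258 -2.373 1.27
endloop
endfacet
facet normal 0.313 0.068 -0.947
outer loop
vertex 2.584 -3.112 1.325
vertex 2.258 -2.373 1.27
vertex 3.024 -2.46 1.517
endloop
endfacet
facet normal 0.999 0.048 -0.017
outer loop
vertex 3.064 -3.126 1.976
vertex 3.024 -2.46 1.517
vertex 3.035 -2.395 2.324
endloop
endfacet
facet normal 0.381 -0.824 0.419
outer loop
vertex 2.323 -3.45 2.013
vertex 3.064 -3.126 1.976
vertex 2.602 -3.007 2.63
endloop
endfacet
facet normal -0.711 -0.700 0.066
outer loop
vertex 1.825 -2.985 1.576
vertex 2.323 -3.45 2.013
vertex 1.836 -2.92 2.383
endloop
endfacet
facet normal -0.769 0.250 -0.589
outer loop
vertex 2.258 -2.373 1.27
vertex 1.825 -2.985 1.576
vertex 1.796 -2.254 1.924
endloop
endfacet
facet normal 0.288 0.712 -0.641
outer loop
vertex 3.024 -2.46 1.517
vertex 2.258 -2.373 1.27
vertex 2.537 -1.93 1.887
endloop
endfacet

endsolid
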